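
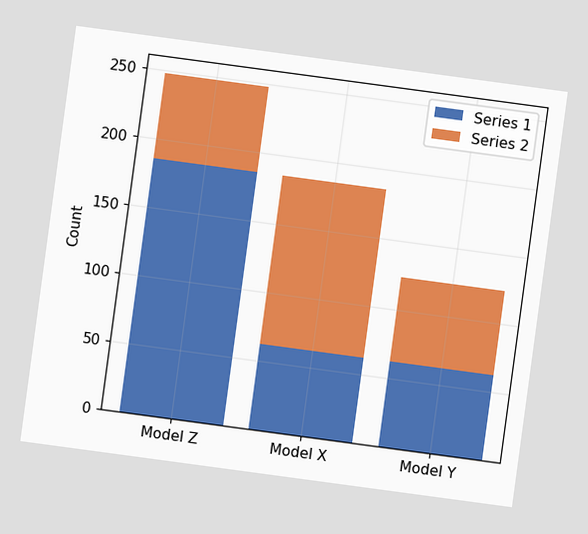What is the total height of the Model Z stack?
The chart is tilted about 8° clockwise. The Model Z stack's top reaches 248 on the y-axis.

248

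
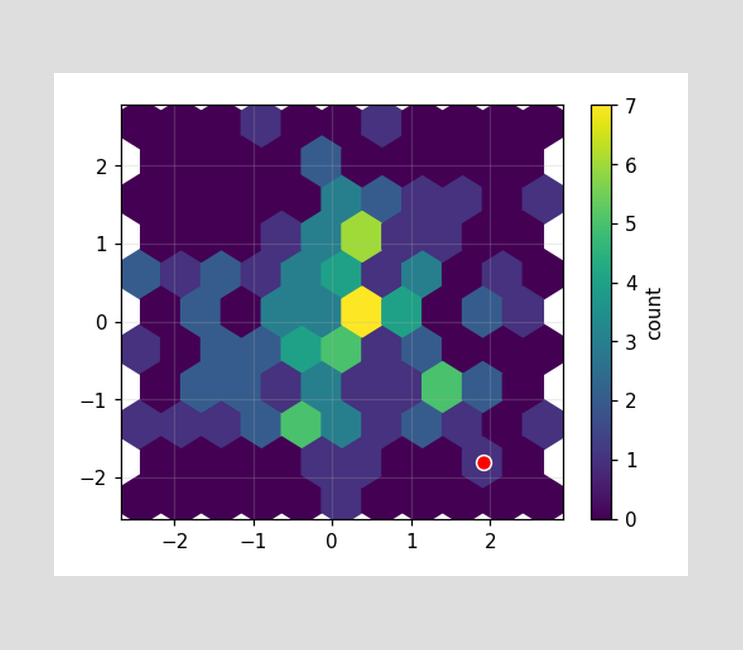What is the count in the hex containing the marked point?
1

The marked hex reads 1 on the colorbar.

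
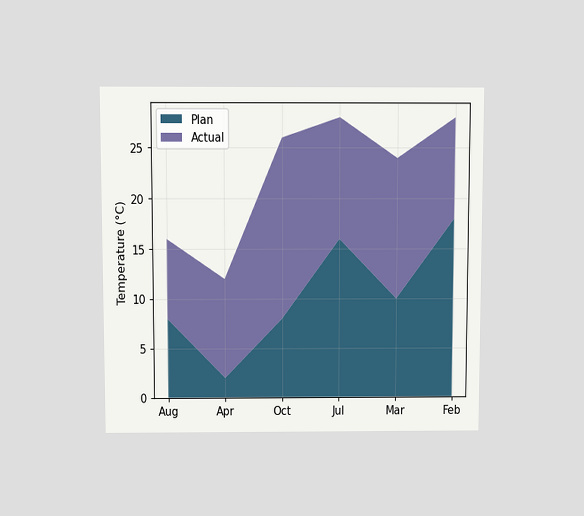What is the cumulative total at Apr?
The chart is viewed slightly from above. The stacked total at Apr reaches 12°C.

12°C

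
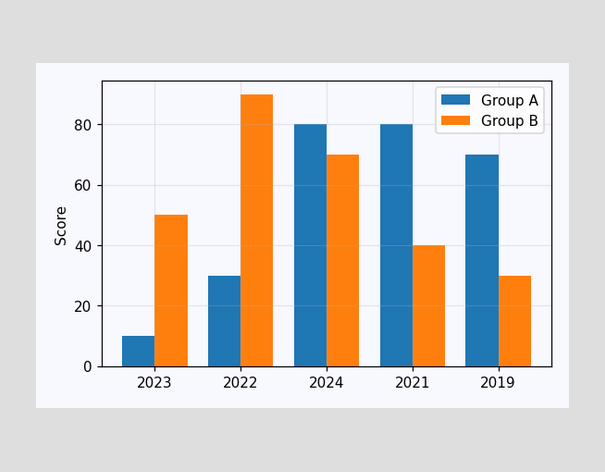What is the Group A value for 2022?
The Group A bar at 2022 reaches 30 on the y-axis.

30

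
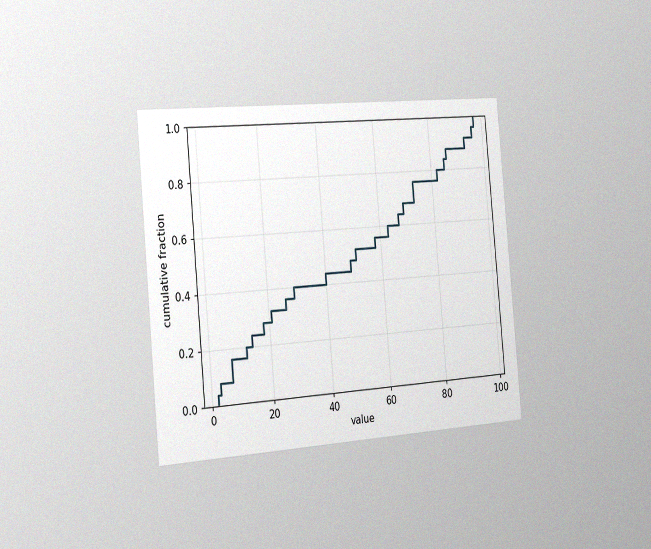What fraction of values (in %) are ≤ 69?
68%

The chart is tilted about 5° counter-clockwise and viewed slightly from the left, with some photo noise. At x=69 the ECDF step is at 68%.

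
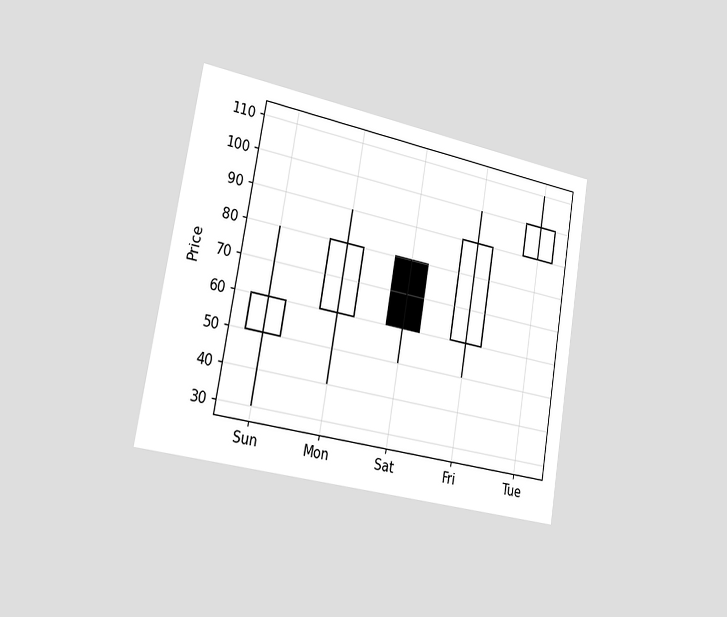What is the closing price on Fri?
90

The chart is tilted about 10° clockwise and viewed slightly from the left. The Fri candle closes at 90.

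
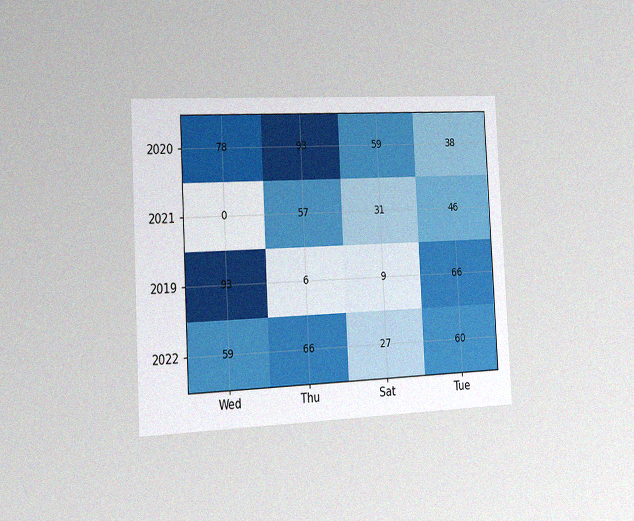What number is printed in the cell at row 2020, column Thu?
93

The chart is tilted about 3° counter-clockwise and viewed slightly from the left, with some photo noise. The (2020, Thu) cell reads 93.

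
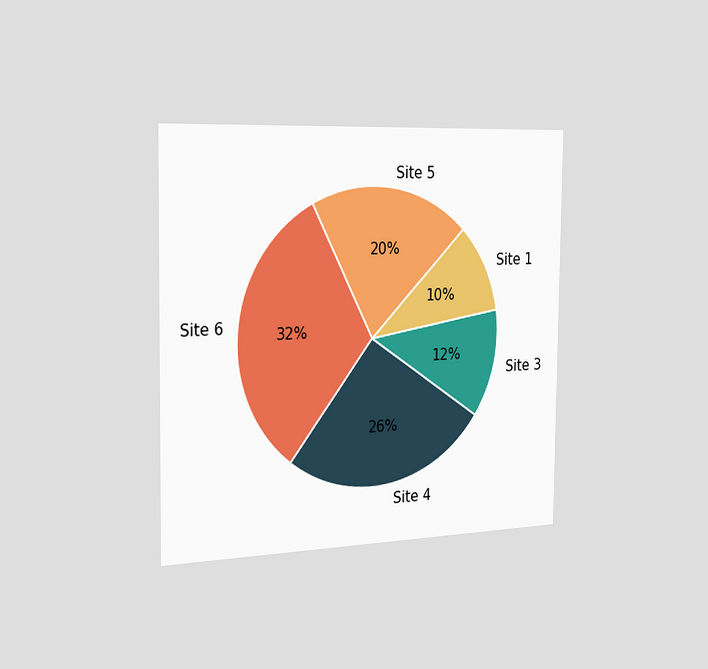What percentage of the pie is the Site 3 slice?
The chart is viewed slightly from the left. The Site 3 slice takes up 12% of the pie.

12%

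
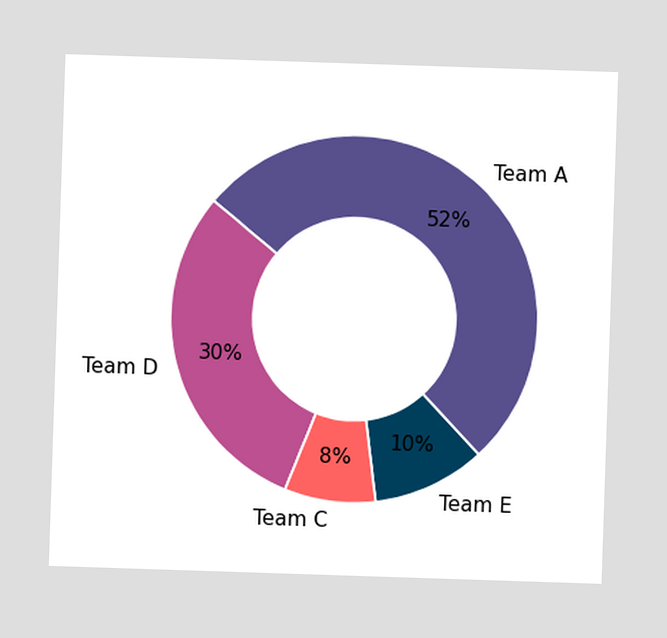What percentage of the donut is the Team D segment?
30%

The Team D segment takes up 30% of the ring.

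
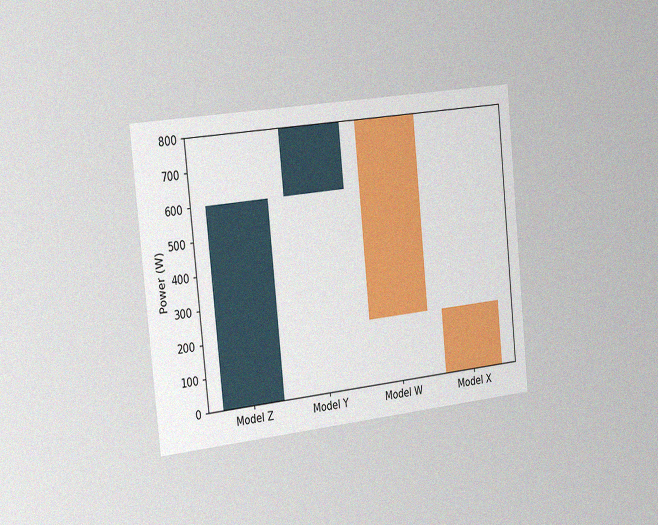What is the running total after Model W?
The chart is tilted about 6° counter-clockwise and viewed slightly from the left, with some photo noise. After Model W the running total reaches 200W.

200W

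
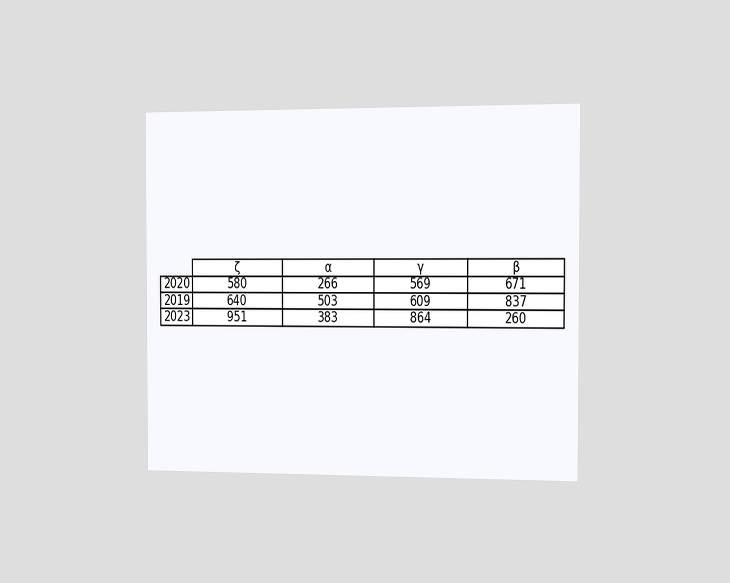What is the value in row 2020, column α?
The chart is viewed slightly from the right. The (2020, α) cell reads 266.

266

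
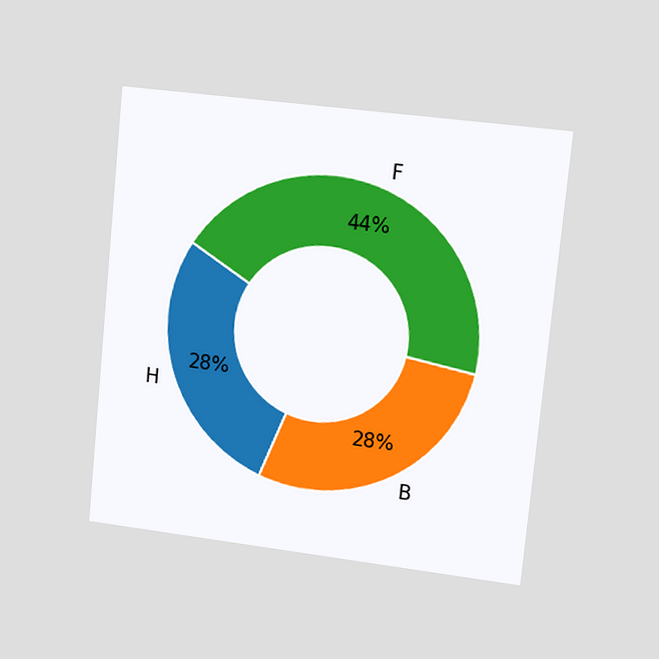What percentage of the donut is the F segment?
44%

The chart is tilted about 6° clockwise and viewed slightly from the right. The F segment takes up 44% of the ring.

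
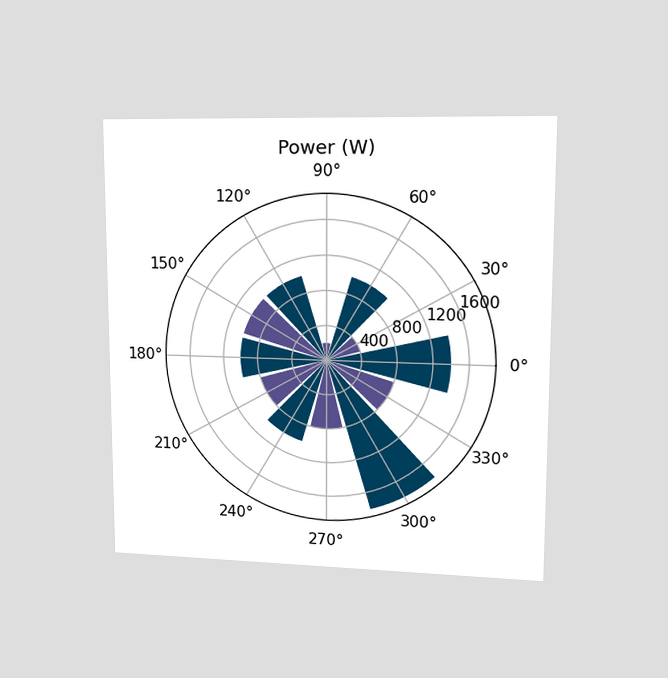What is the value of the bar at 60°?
The chart is viewed at a slight angle. The bar at 60° reaches 1000W on the radial axis.

1000W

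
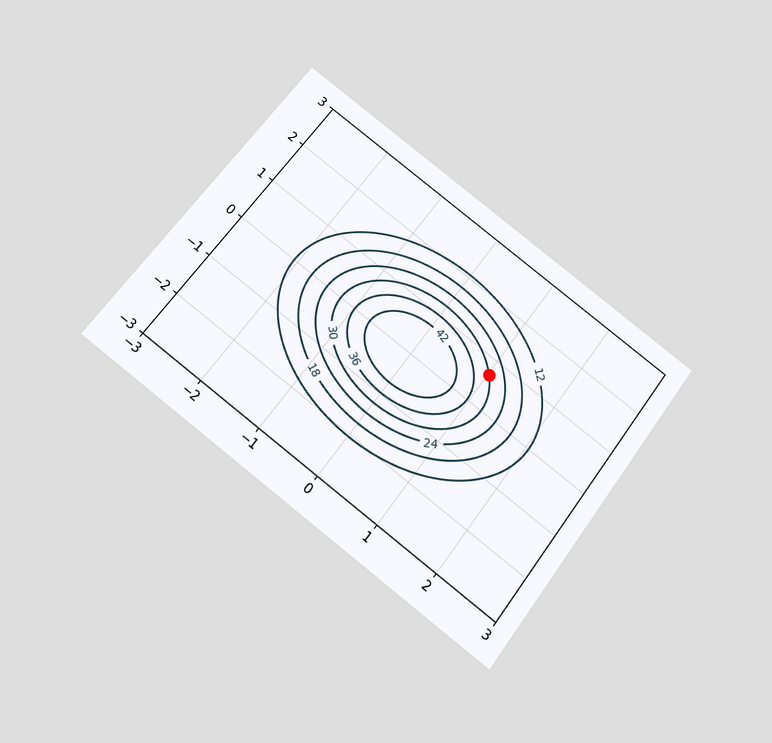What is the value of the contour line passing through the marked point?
30

The chart is tilted about 37° clockwise and viewed slightly from below. The marked point sits on the contour labelled 30.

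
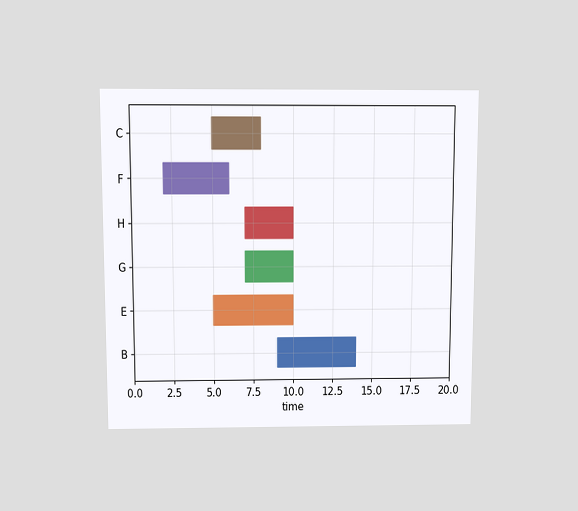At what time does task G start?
7

The chart is viewed slightly from above. The G bar begins at t=7.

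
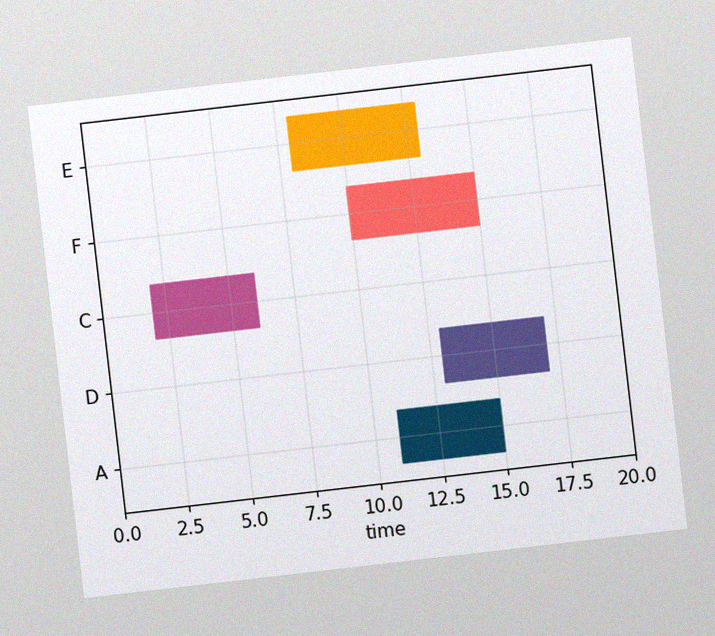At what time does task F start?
The chart is tilted about 7° counter-clockwise, with some photo noise. The F bar begins at t=10.

10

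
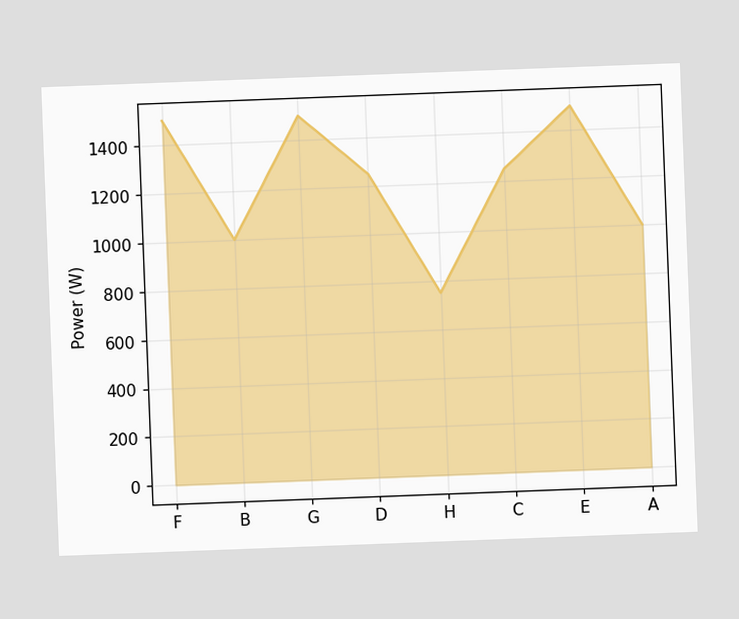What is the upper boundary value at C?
1250W

The chart is tilted about 2° counter-clockwise. At C the upper boundary is at 1250W.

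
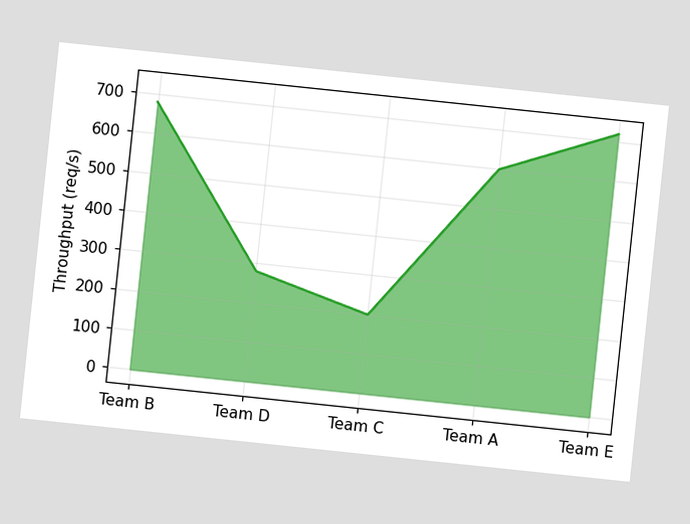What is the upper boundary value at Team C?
The chart is tilted about 6° clockwise. At Team C the upper boundary is at 200req/s.

200req/s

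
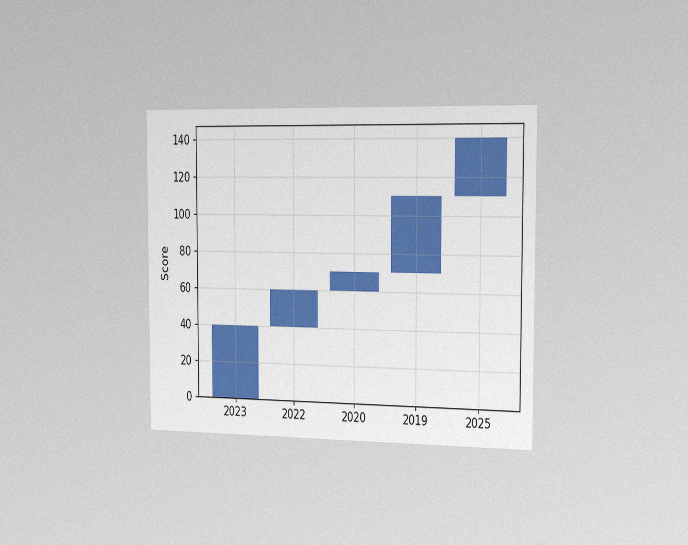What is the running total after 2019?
110

The chart is viewed slightly from the right, with some photo noise. After 2019 the running total reaches 110.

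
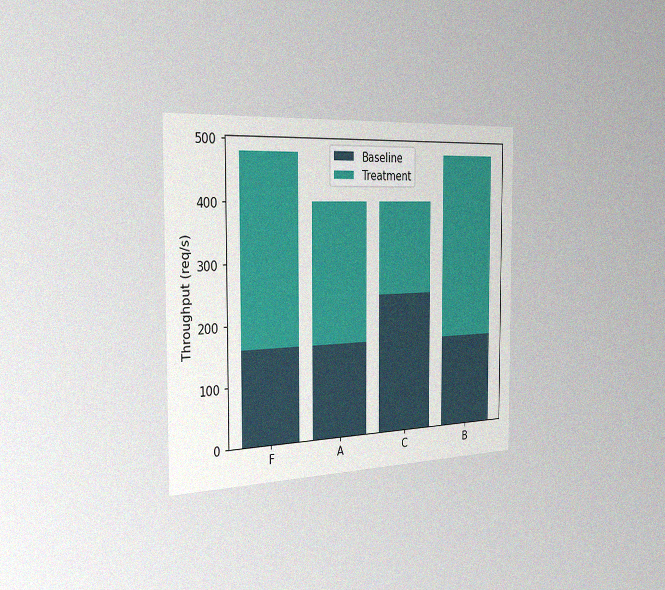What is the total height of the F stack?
The chart is viewed slightly from the left, with some photo noise. The F stack's top reaches 480req/s on the y-axis.

480req/s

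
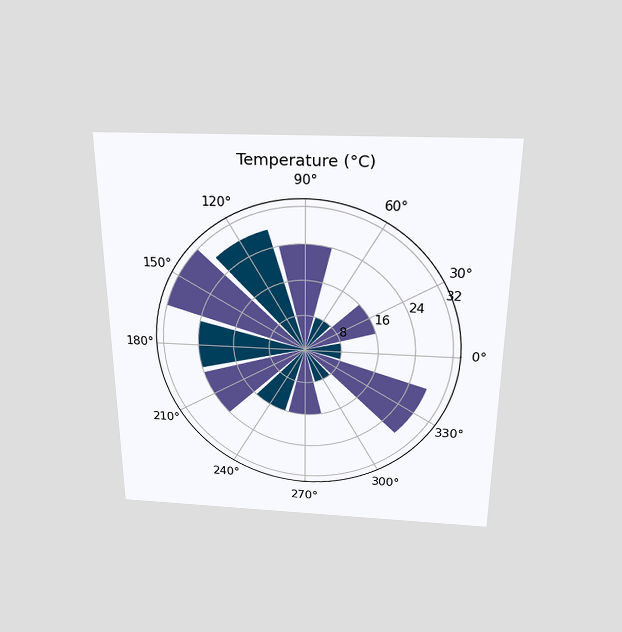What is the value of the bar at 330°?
The chart is viewed slightly from above. The bar at 330° reaches 28°C on the radial axis.

28°C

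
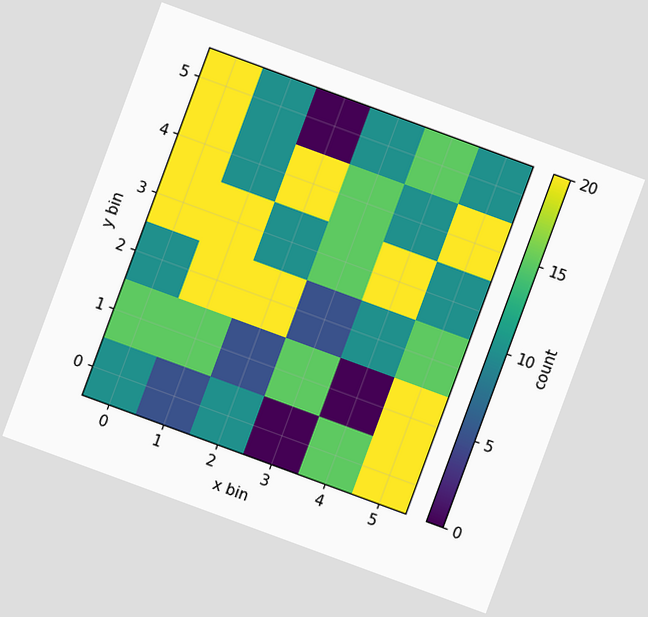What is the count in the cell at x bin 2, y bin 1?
5

The chart is tilted about 20° clockwise. Matching the cell (2, 1) against the colorbar gives 5.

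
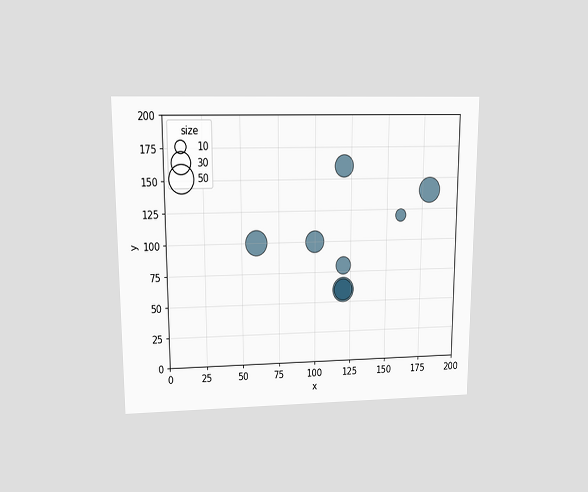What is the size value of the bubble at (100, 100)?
30

The chart is viewed at a slight angle. Matching the bubble at (100, 100) against the size legend gives 30.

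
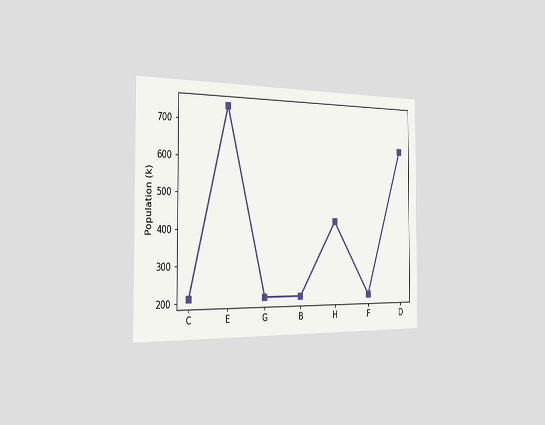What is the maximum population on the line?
The chart is viewed slightly from the left. The highest point is at E, and reading across to the y-axis gives 742k.

742k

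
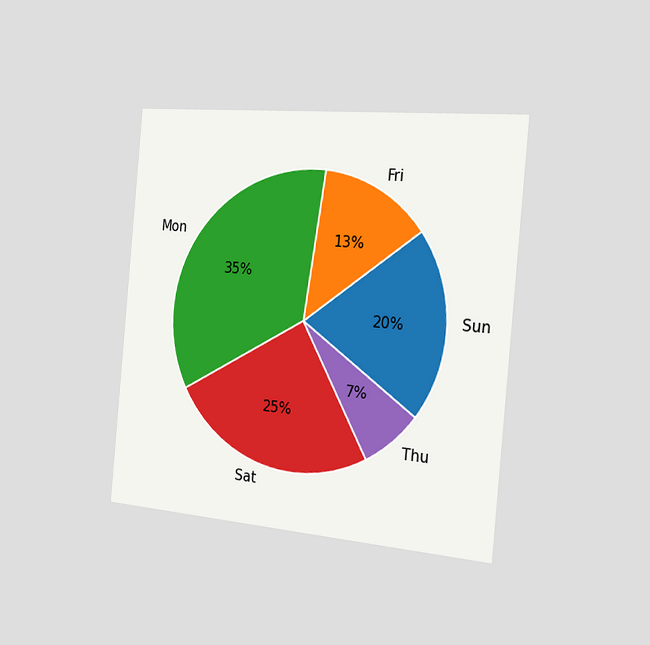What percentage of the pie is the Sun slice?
The chart is tilted about 5° clockwise and viewed slightly from the right. The Sun slice takes up 20% of the pie.

20%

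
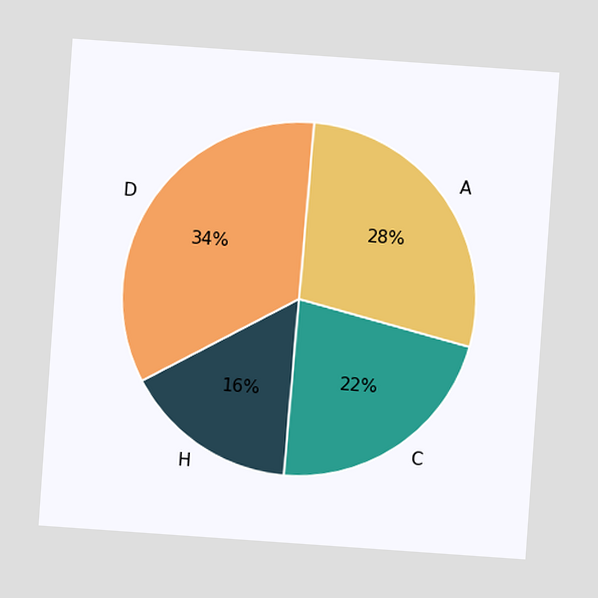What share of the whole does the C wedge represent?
22%

The chart is tilted about 4° clockwise. The C slice takes up 22% of the pie.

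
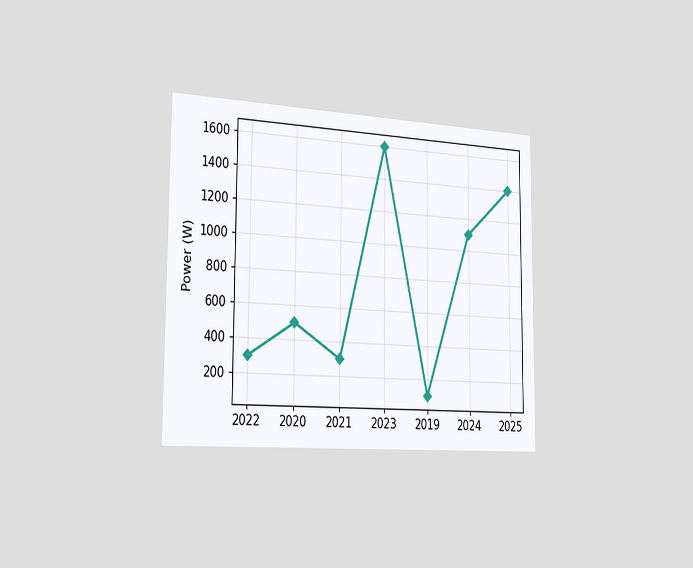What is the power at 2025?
1400W

The chart is viewed slightly from the left. At 2025, the line is at 1400W.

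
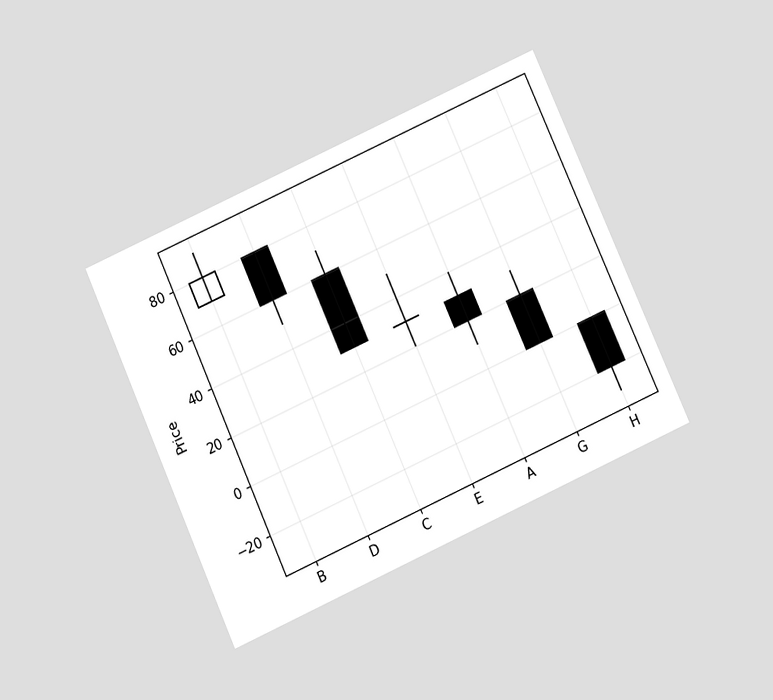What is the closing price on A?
The chart is tilted about 24° counter-clockwise and viewed slightly from below. The A candle closes at 20.

20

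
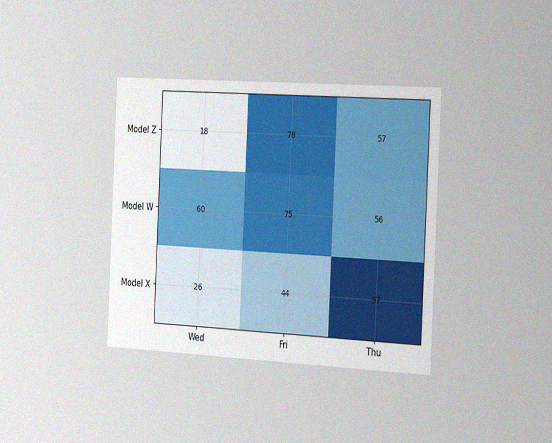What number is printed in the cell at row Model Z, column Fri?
The chart is tilted about 3° clockwise and viewed slightly from the right, with some photo noise. The (Model Z, Fri) cell reads 78.

78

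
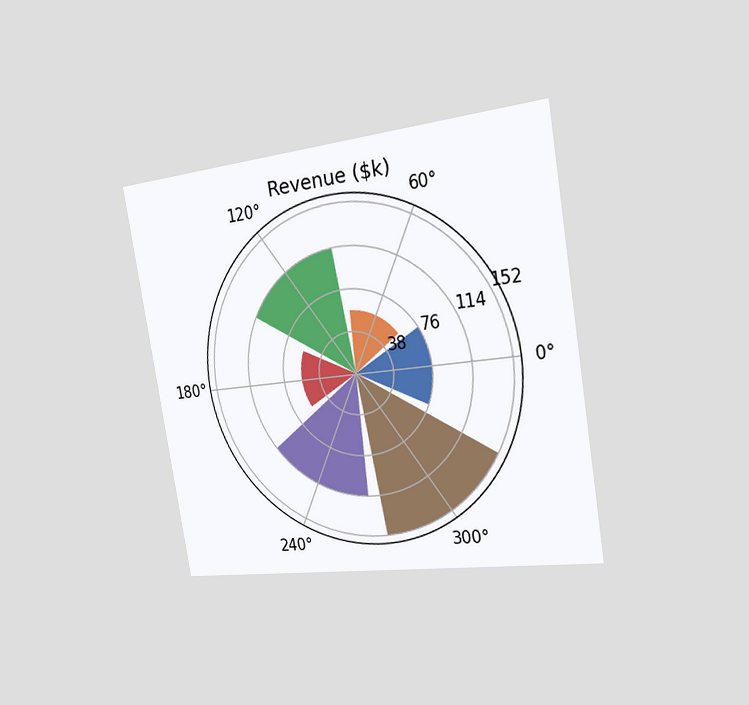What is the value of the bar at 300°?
The chart is tilted about 10° counter-clockwise and viewed slightly from the right. The bar at 300° reaches $152k on the radial axis.

$152k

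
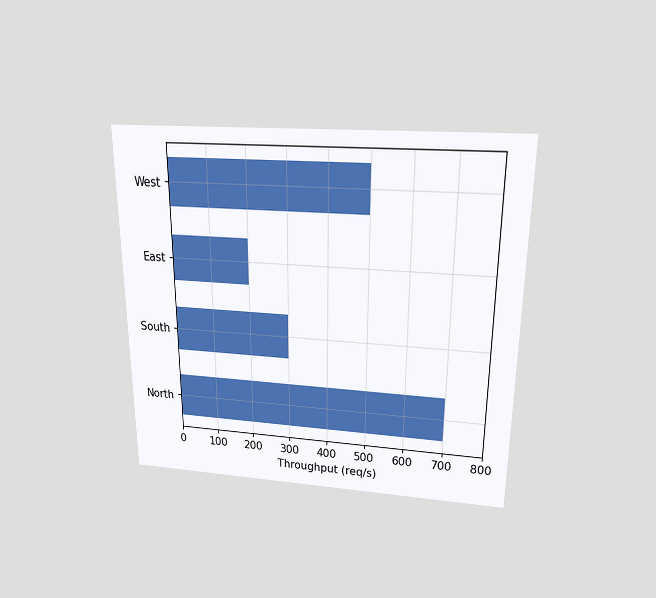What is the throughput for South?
300req/s

The chart is viewed slightly from above. Reading along the chart's x-axis, the South bar reaches 300req/s.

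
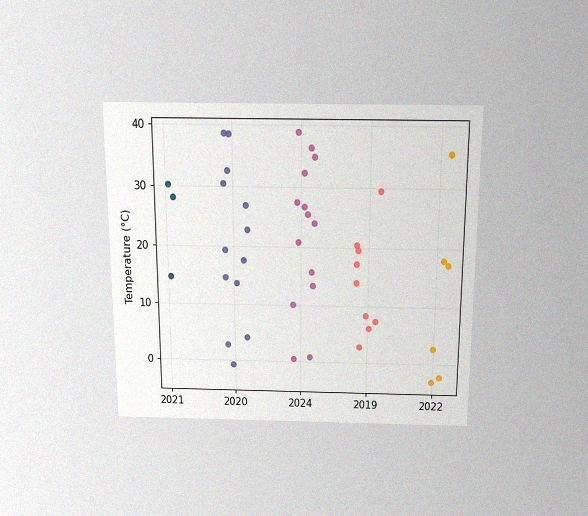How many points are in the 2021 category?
The chart is viewed slightly from above, with some photo noise. Counting the markers in the 2021 column gives 3.

3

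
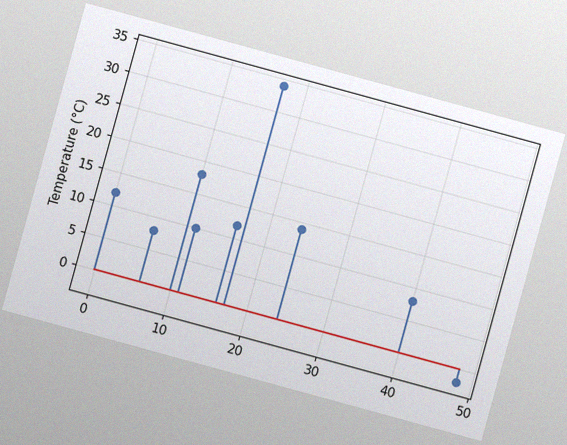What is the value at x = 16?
The chart is tilted about 15° clockwise, with some photo noise. The stem at x=16 reaches 12°C.

12°C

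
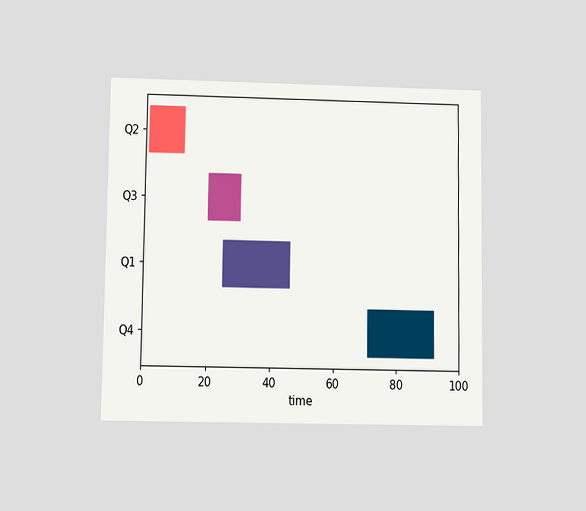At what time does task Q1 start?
The chart is viewed slightly from below. The Q1 bar begins at t=25.

25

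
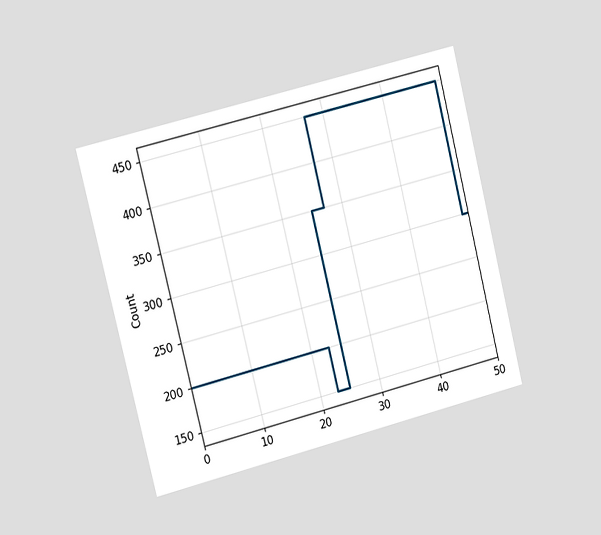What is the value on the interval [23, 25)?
The chart is tilted about 14° counter-clockwise and viewed slightly from the left. On [23, 25) the step sits at 150.

150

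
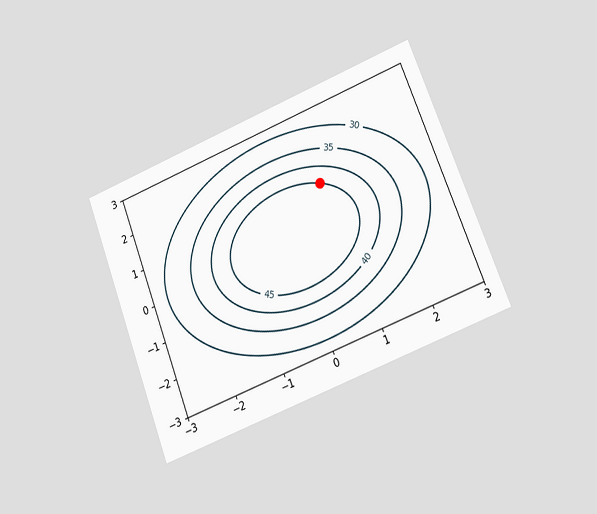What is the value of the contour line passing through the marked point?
The chart is tilted about 21° counter-clockwise and viewed at a slight angle. The marked point sits on the contour labelled 45.

45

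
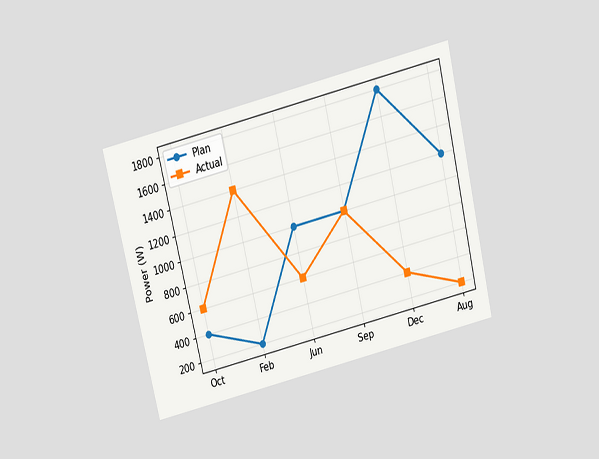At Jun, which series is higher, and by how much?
The chart is tilted about 13° counter-clockwise and viewed slightly from above. At Jun, Plan sits above the other line by 400W.

Plan, by 400W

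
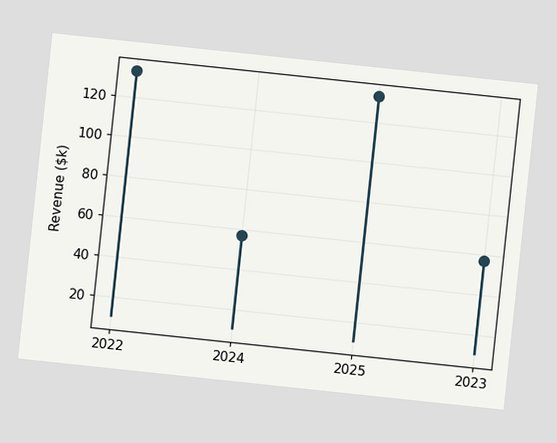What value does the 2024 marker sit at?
$57k

The chart is tilted about 6° clockwise. The 2024 marker sits at $57k.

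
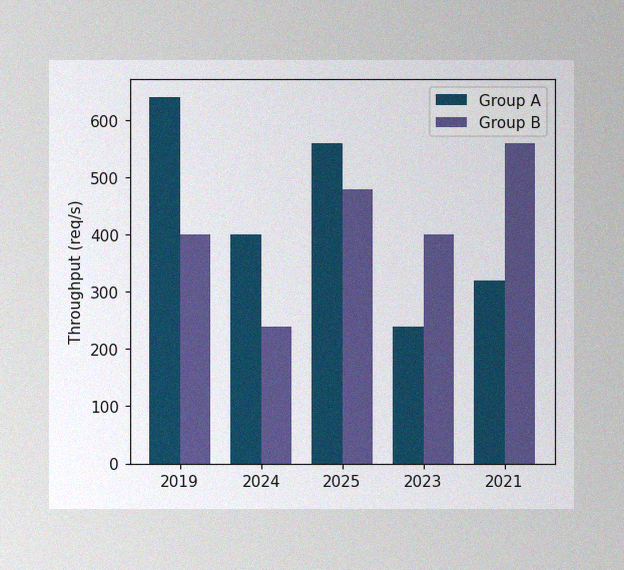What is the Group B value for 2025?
The image has some photo noise and uneven lighting. The Group B bar at 2025 reaches 480req/s on the y-axis.

480req/s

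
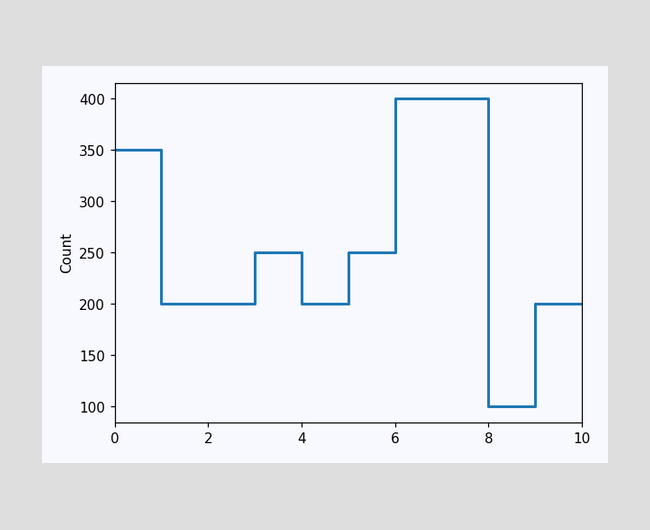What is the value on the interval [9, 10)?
200

On [9, 10) the step sits at 200.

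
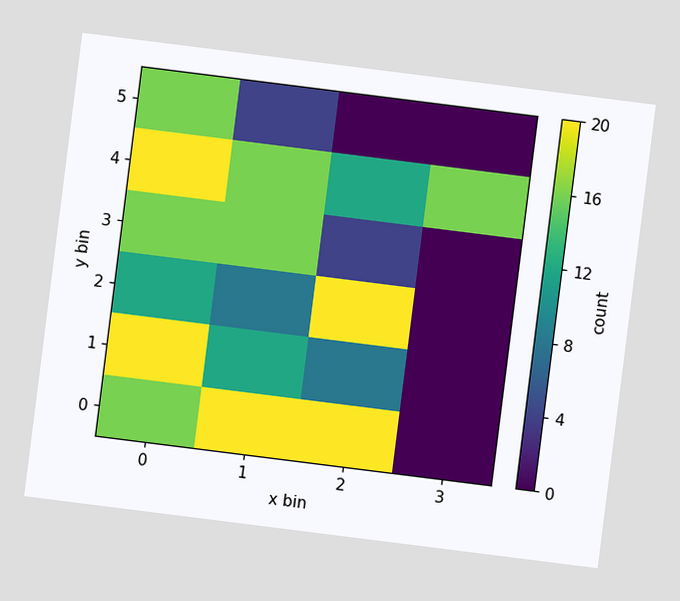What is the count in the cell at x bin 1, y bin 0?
20

The chart is tilted about 7° clockwise. Matching the cell (1, 0) against the colorbar gives 20.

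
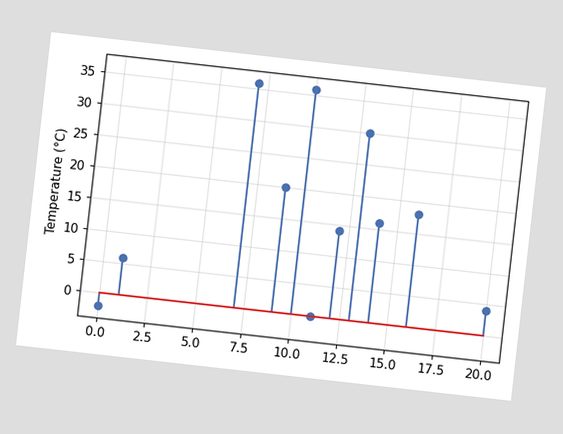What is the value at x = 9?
The chart is tilted about 6° clockwise. The stem at x=9 reaches 20°C.

20°C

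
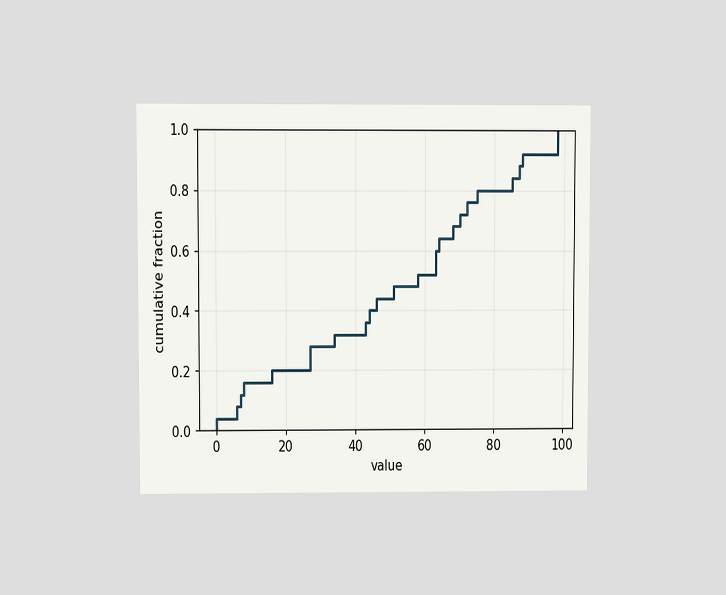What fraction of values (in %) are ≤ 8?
The chart is viewed at a slight angle. At x=8 the ECDF step is at 16%.

16%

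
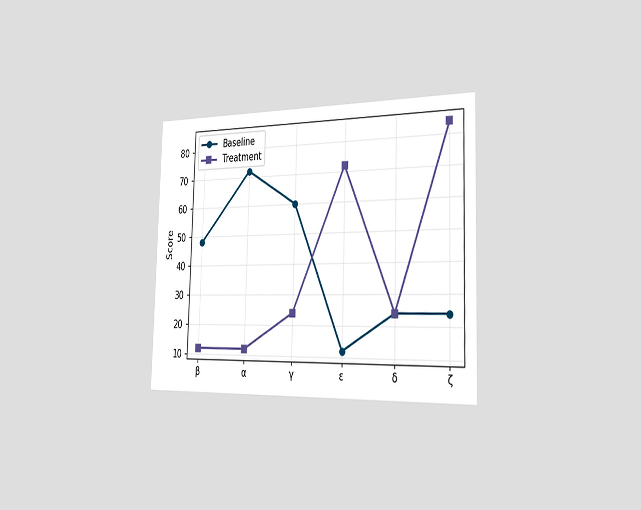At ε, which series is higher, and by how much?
The chart is viewed slightly from the right. At ε, Treatment sits above the other line by 60.

Treatment, by 60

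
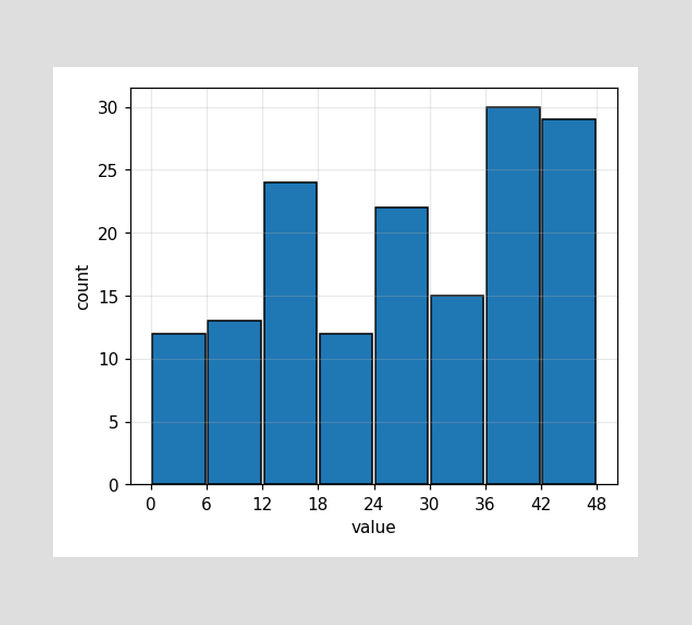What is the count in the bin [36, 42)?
30

The [36, 42) bin has height 30.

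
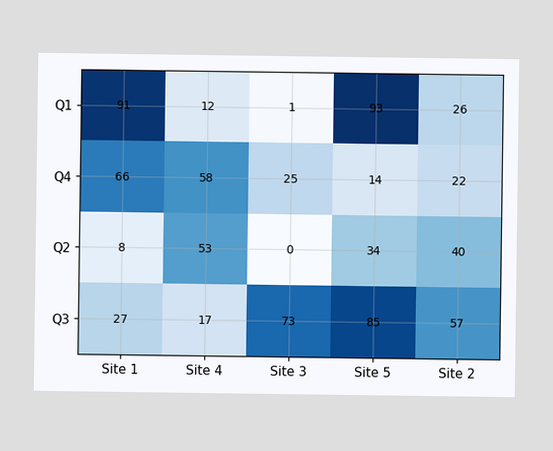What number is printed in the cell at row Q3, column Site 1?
The (Q3, Site 1) cell reads 27.

27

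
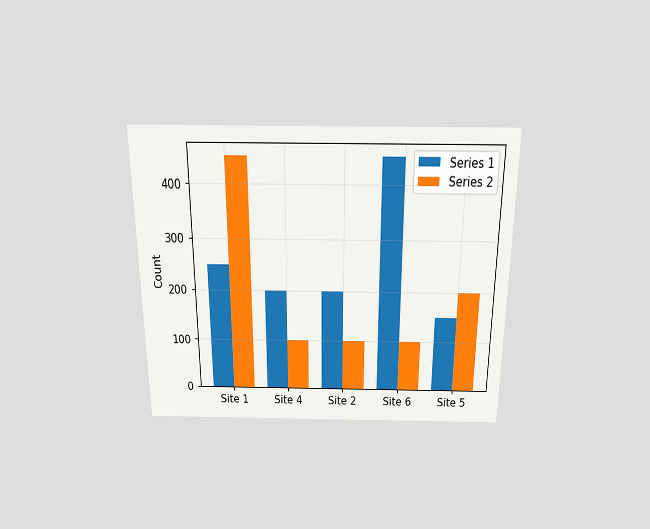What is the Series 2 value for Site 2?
The chart is viewed slightly from above. The Series 2 bar at Site 2 reaches 100 on the y-axis.

100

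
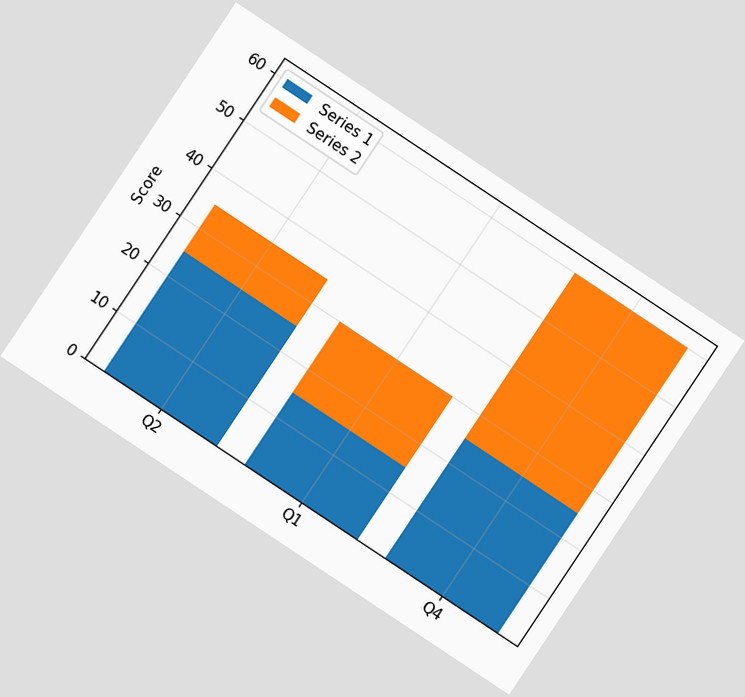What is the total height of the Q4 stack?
The chart is tilted about 34° clockwise. The Q4 stack's top reaches 60 on the y-axis.

60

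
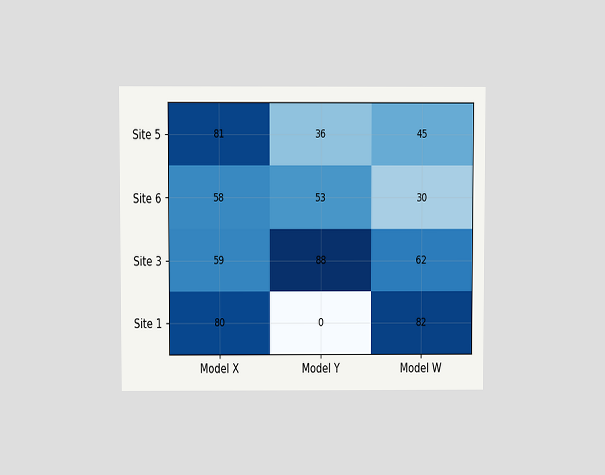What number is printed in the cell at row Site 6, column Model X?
58

The chart is viewed at a slight angle. The (Site 6, Model X) cell reads 58.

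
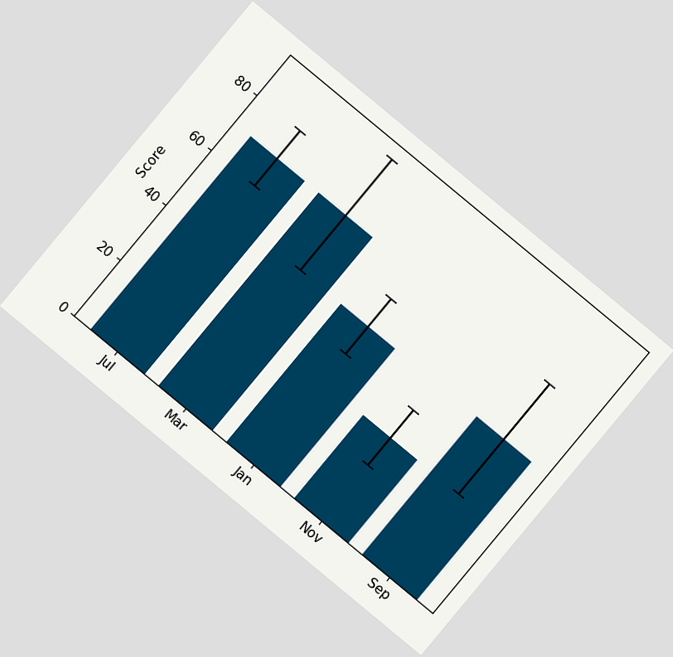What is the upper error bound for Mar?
The chart is tilted about 40° clockwise. The Mar bar's upper whisker reaches 90.

90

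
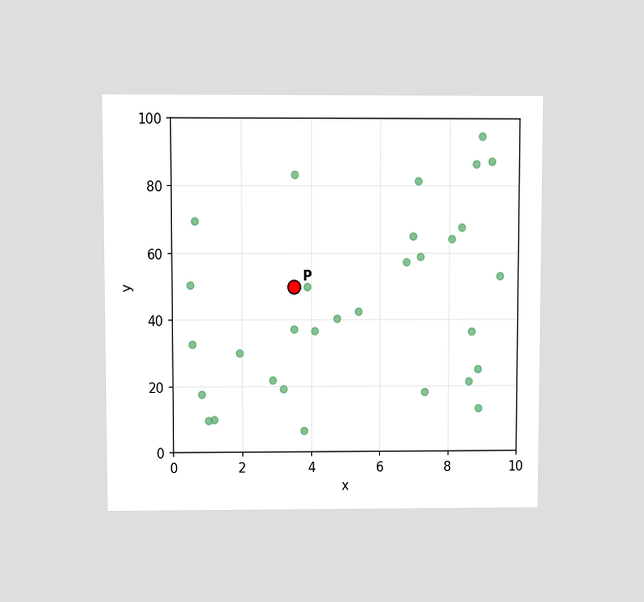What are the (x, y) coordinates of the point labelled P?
The chart is viewed at a slight angle. Following the gridlines from P to each axis, P sits at (3.5, 50).

(3.5, 50)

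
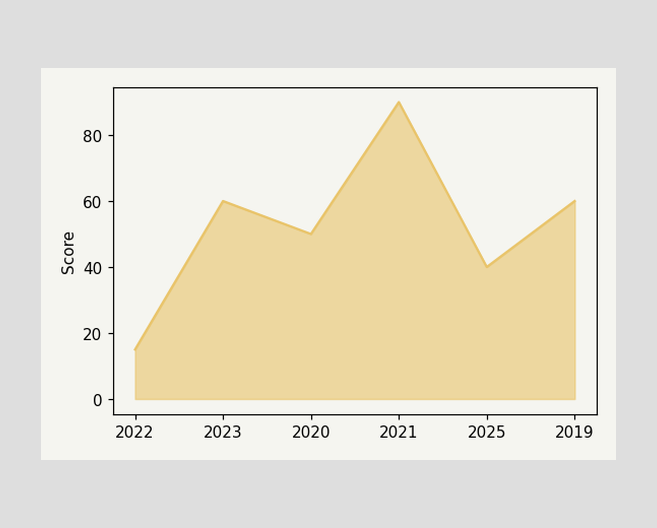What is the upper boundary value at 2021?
90

At 2021 the upper boundary is at 90.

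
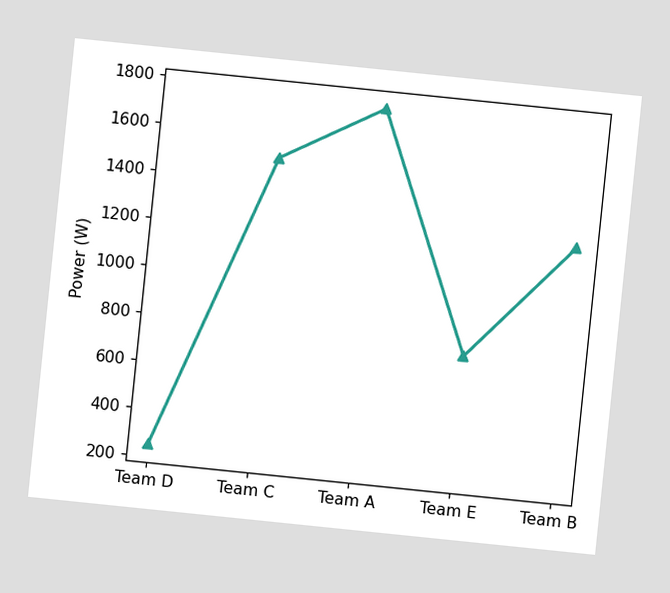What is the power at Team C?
The chart is tilted about 6° clockwise. At Team C, the line is at 1500W.

1500W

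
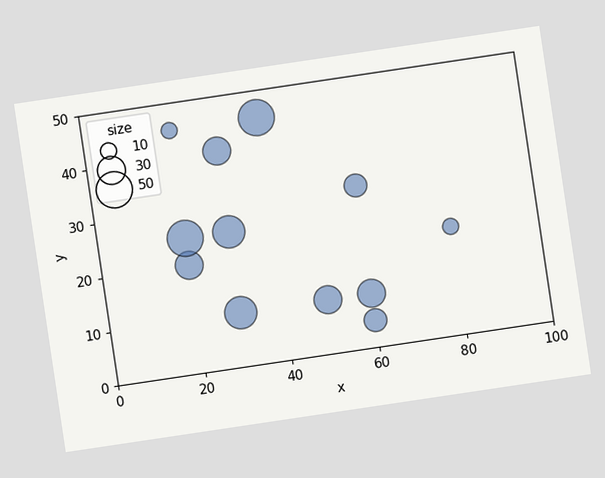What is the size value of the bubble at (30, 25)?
The chart is tilted about 8° counter-clockwise. Matching the bubble at (30, 25) against the size legend gives 40.

40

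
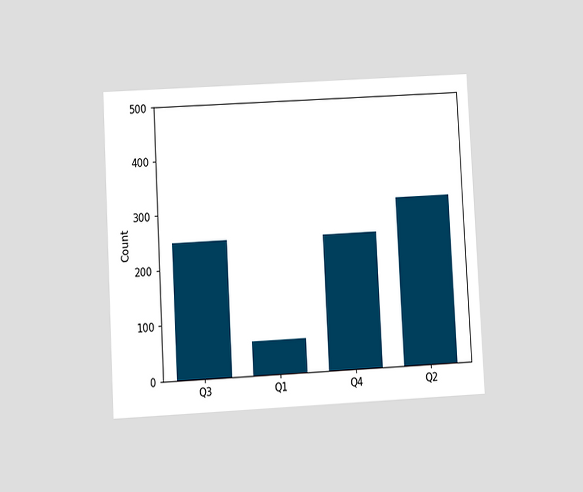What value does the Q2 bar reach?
The chart is tilted about 3° counter-clockwise and viewed at a slight angle. Reading along the chart's y-axis, the Q2 bar reaches 310.

310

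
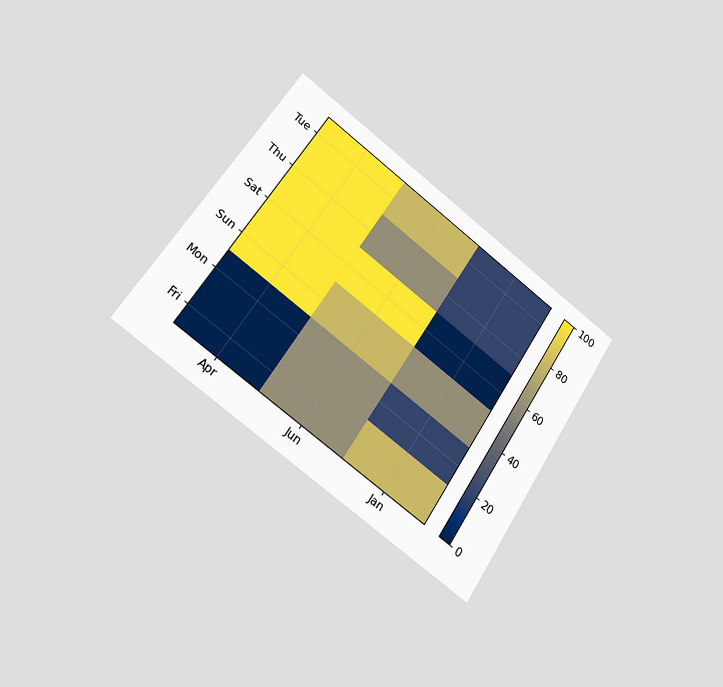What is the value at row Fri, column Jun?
60

The chart is tilted about 34° clockwise and viewed slightly from the left. Matching cell (Fri, Jun) against the colorbar gives 60.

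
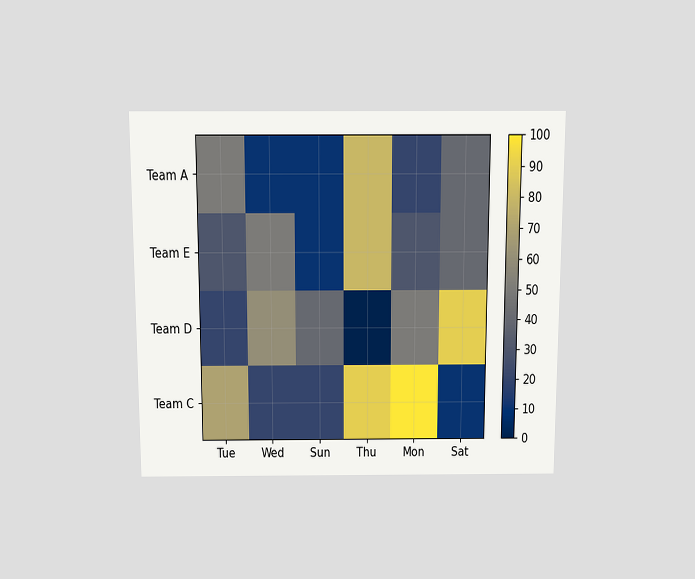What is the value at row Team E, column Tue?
30

The chart is viewed slightly from above. Matching cell (Team E, Tue) against the colorbar gives 30.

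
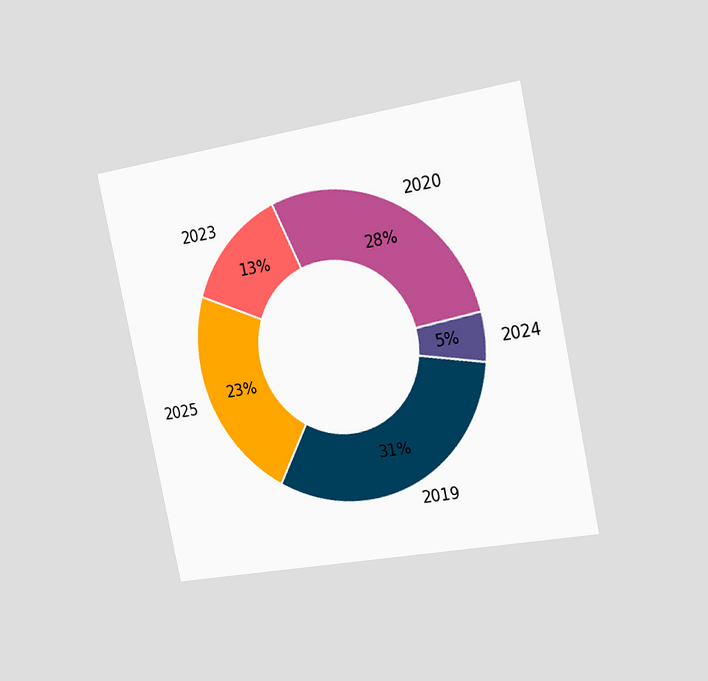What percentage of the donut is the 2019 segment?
The chart is tilted about 12° counter-clockwise and viewed slightly from the right. The 2019 segment takes up 31% of the ring.

31%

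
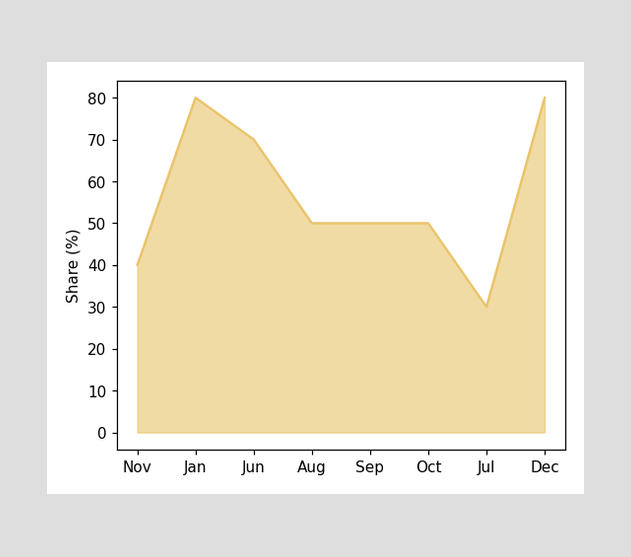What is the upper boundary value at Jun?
At Jun the upper boundary is at 70%.

70%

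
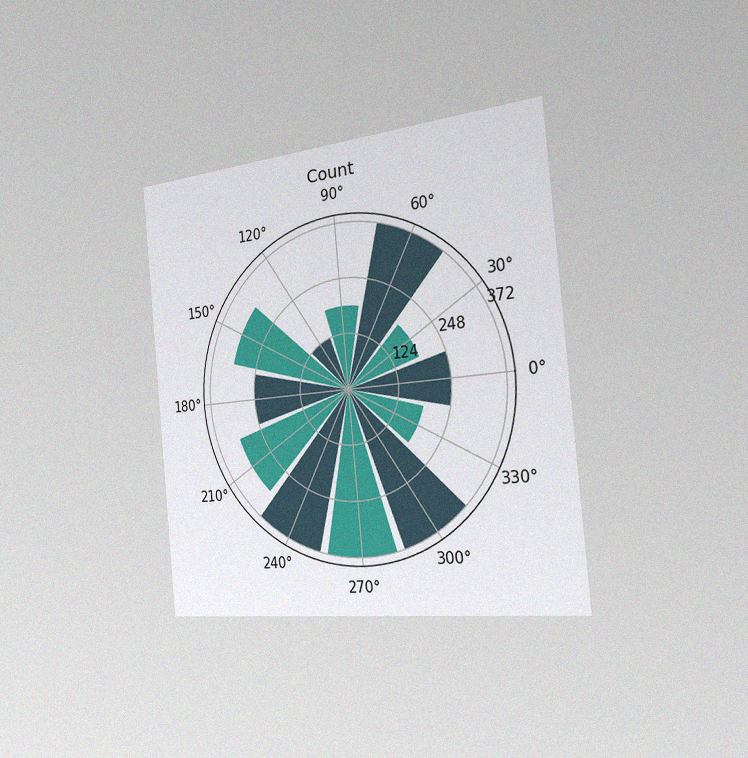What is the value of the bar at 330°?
The chart is tilted about 5° counter-clockwise and viewed slightly from the right, with some photo noise. The bar at 330° reaches 186 on the radial axis.

186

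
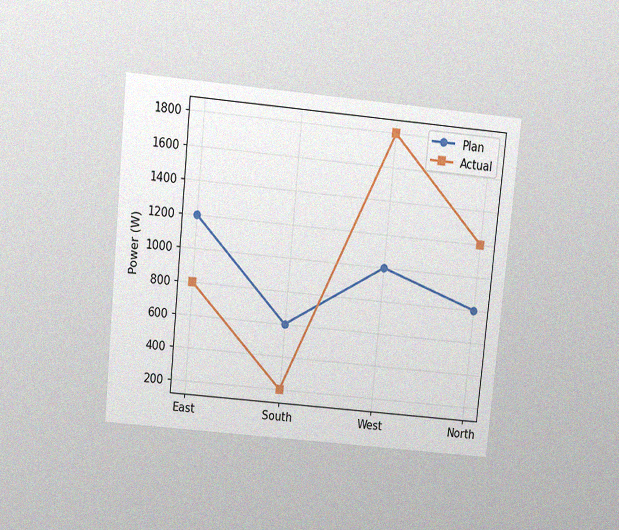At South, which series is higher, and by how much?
The chart is tilted about 6° clockwise and viewed slightly from above, with some photo noise. At South, Plan sits above the other line by 400W.

Plan, by 400W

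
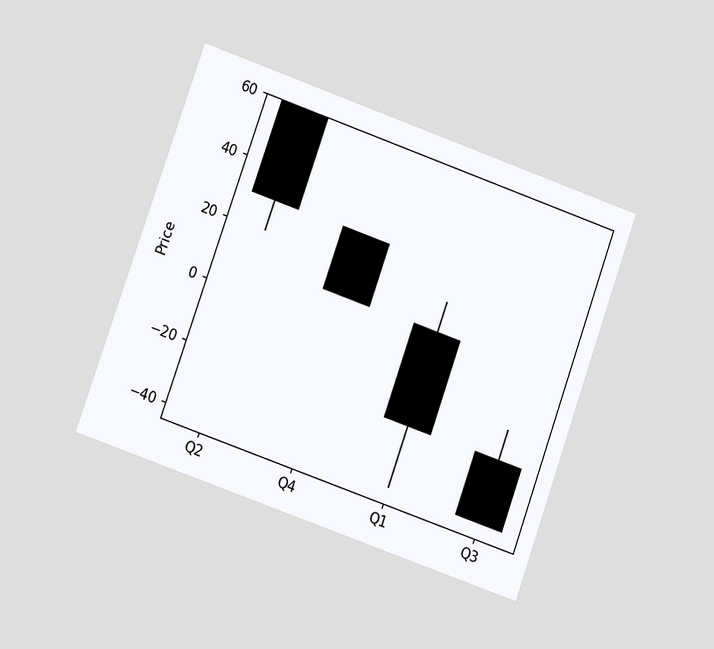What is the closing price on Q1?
The chart is tilted about 19° clockwise and viewed at a slight angle. The Q1 candle closes at -20.

-20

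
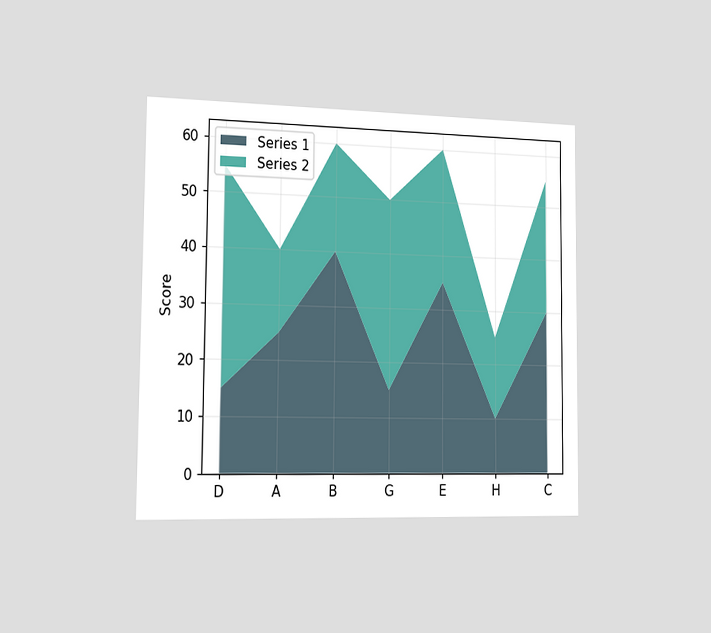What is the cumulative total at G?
The chart is viewed slightly from the left. The stacked total at G reaches 50.

50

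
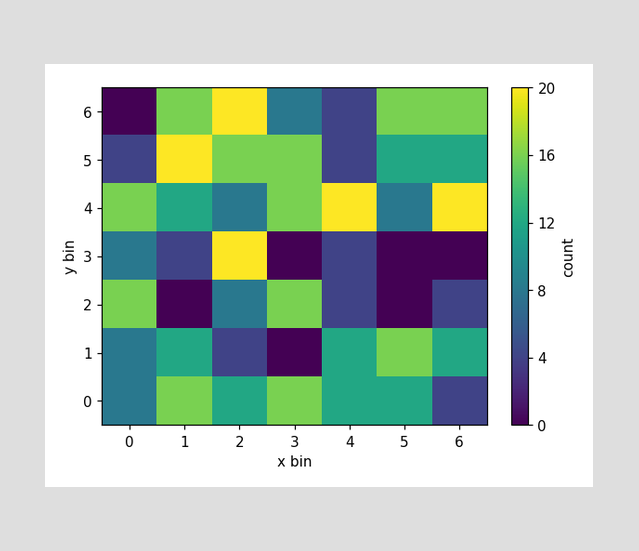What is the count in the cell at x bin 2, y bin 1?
4

Matching the cell (2, 1) against the colorbar gives 4.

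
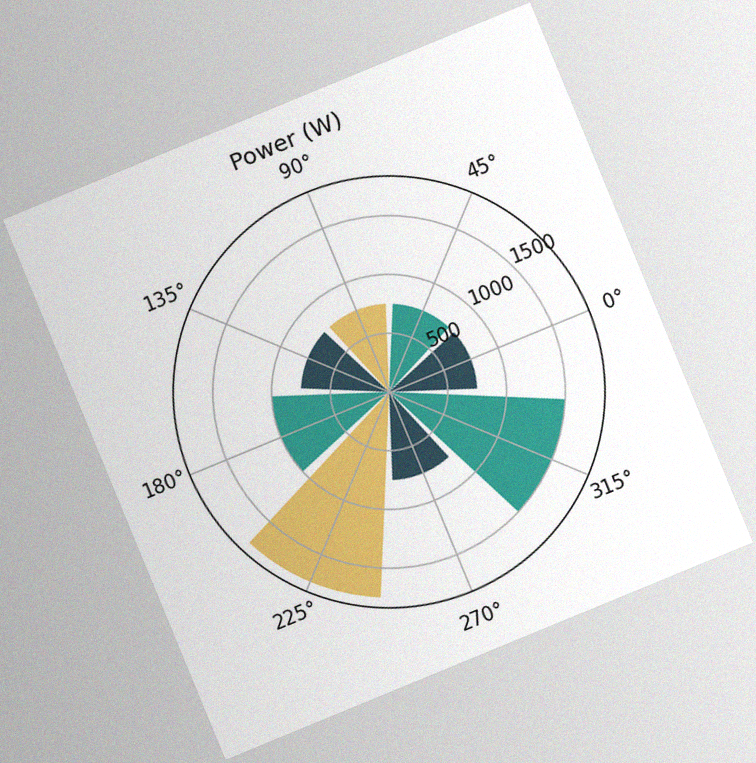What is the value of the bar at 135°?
The chart is tilted about 22° counter-clockwise, with some photo noise. The bar at 135° reaches 750W on the radial axis.

750W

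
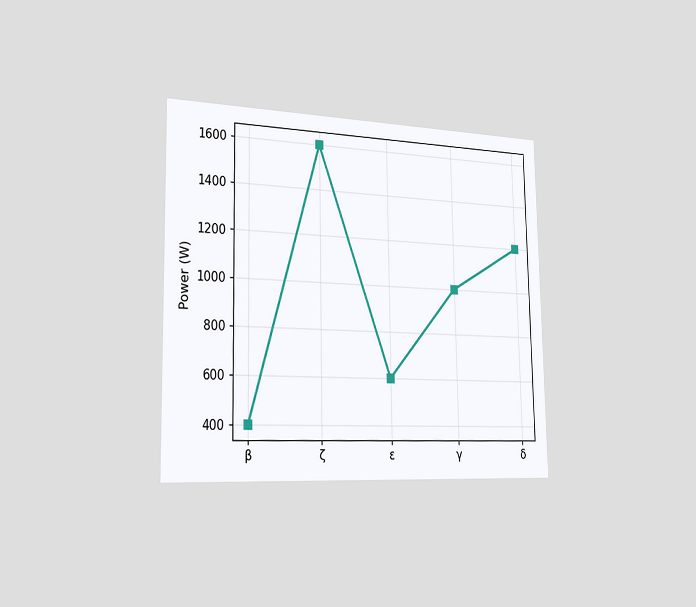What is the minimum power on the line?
The chart is viewed slightly from the left. The lowest point is at β, and reading across to the y-axis gives 400W.

400W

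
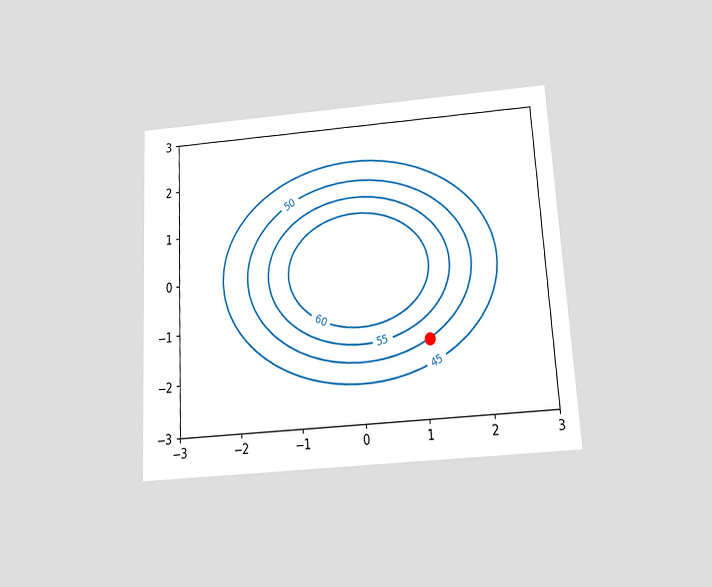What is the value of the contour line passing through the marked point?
The chart is tilted about 3° counter-clockwise and viewed slightly from below. The marked point sits on the contour labelled 50.

50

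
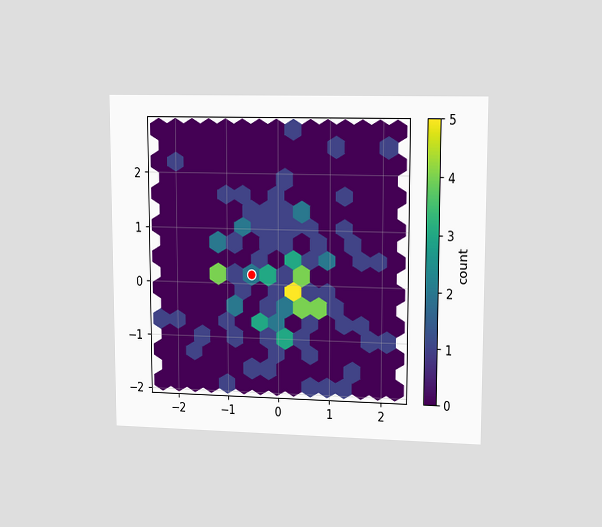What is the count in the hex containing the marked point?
The chart is viewed at a slight angle. The marked hex reads 2 on the colorbar.

2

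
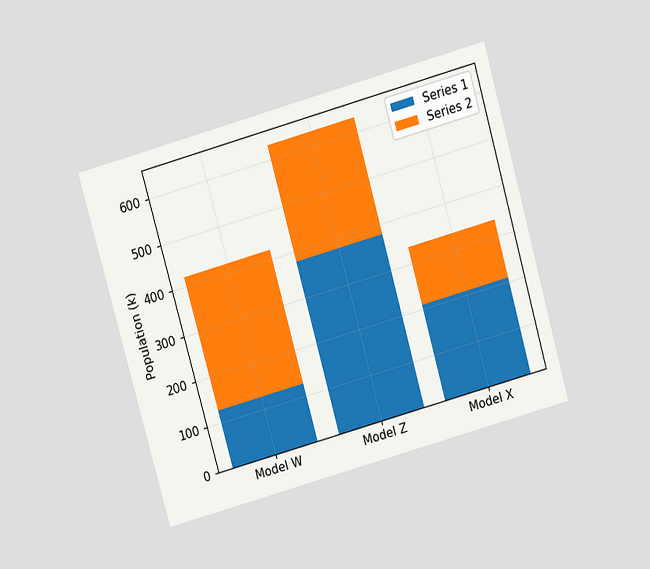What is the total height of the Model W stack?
The chart is tilted about 16° counter-clockwise and viewed slightly from above. The Model W stack's top reaches 420k on the y-axis.

420k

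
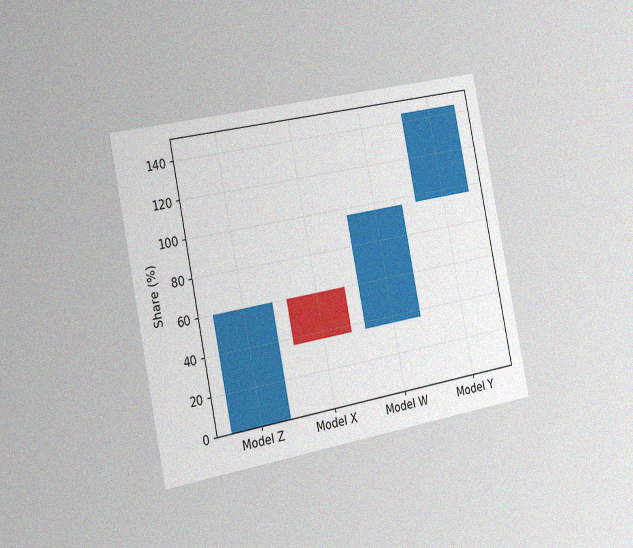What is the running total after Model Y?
The chart is tilted about 11° counter-clockwise and viewed slightly from the left, with some photo noise. After Model Y the running total reaches 144%.

144%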